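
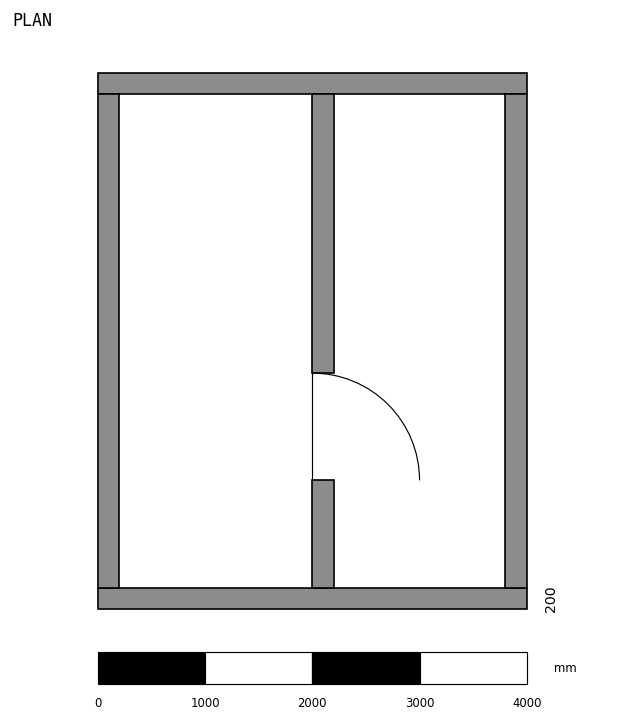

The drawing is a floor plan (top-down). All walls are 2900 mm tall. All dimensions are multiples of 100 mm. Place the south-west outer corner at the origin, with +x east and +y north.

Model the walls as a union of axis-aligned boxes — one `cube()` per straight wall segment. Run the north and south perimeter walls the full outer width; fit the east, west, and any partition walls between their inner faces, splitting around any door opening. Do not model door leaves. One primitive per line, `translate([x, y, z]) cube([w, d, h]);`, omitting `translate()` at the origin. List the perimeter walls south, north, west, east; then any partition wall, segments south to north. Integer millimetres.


cube([4000, 200, 2900]);
translate([0, 4800, 0]) cube([4000, 200, 2900]);
translate([0, 200, 0]) cube([200, 4600, 2900]);
translate([3800, 200, 0]) cube([200, 4600, 2900]);
translate([2000, 200, 0]) cube([200, 1000, 2900]);
translate([2000, 2200, 0]) cube([200, 2600, 2900]);


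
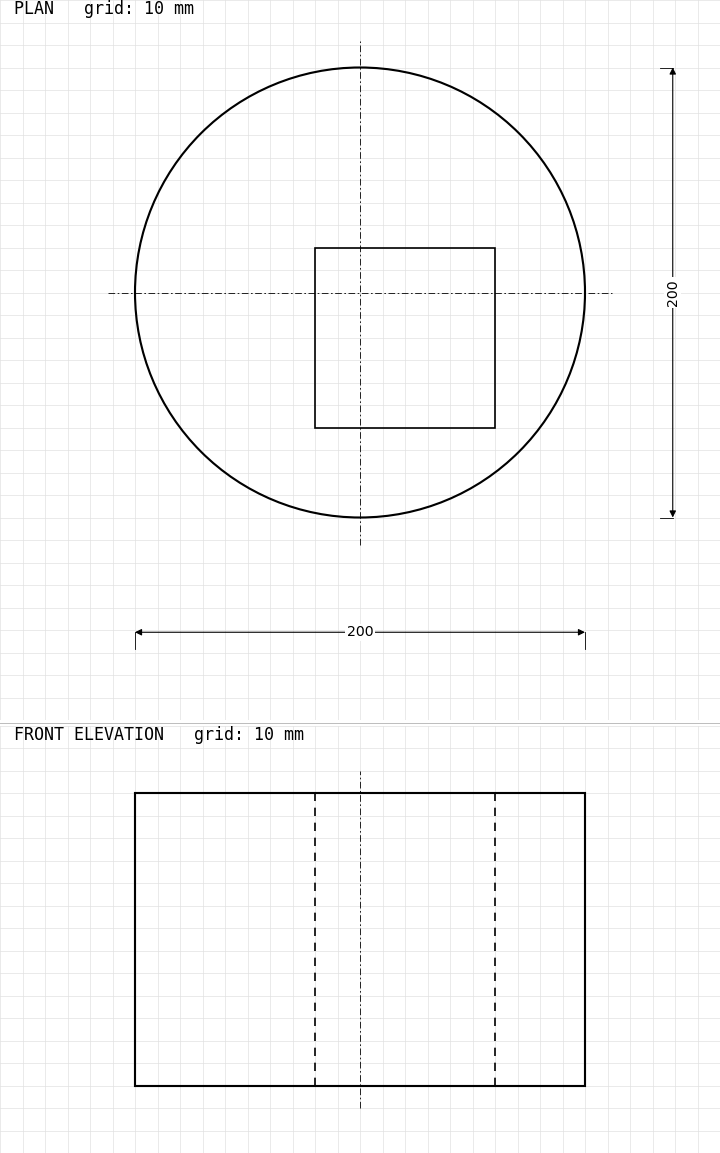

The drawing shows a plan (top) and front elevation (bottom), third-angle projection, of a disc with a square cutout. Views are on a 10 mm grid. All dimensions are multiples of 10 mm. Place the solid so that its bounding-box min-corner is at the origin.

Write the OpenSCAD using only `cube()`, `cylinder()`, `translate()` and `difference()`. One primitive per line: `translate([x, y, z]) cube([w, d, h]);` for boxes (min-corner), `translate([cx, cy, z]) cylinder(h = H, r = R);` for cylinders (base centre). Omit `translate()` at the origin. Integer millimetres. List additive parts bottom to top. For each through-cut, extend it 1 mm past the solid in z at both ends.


difference() {
  translate([100, 100, 0]) cylinder(h = 130, r = 100);
  translate([80, 40, -1]) cube([80, 80, 132]);
}


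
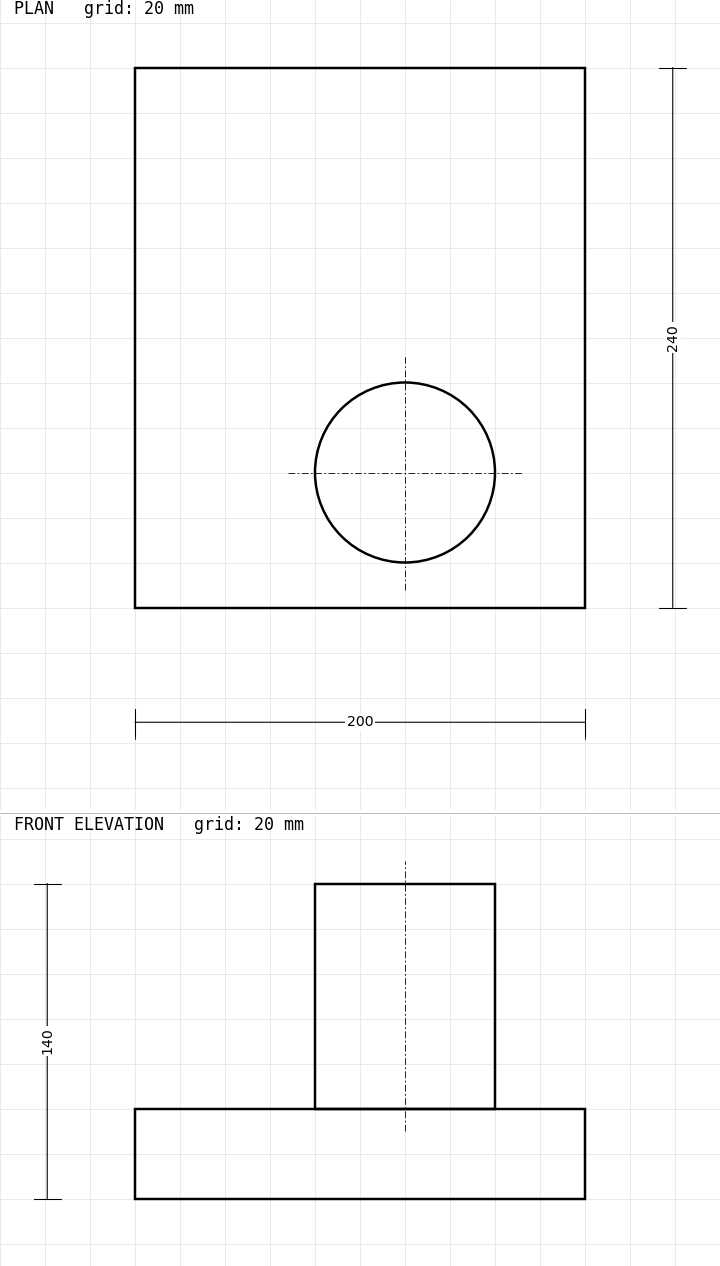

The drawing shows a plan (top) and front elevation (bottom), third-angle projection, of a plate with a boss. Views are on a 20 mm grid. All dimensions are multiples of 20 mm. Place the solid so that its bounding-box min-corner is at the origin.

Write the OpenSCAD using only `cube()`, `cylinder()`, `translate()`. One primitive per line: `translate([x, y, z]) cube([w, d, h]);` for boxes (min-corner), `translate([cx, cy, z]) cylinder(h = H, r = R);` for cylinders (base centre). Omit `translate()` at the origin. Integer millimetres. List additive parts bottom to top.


cube([200, 240, 40]);
translate([120, 60, 40]) cylinder(h = 100, r = 40);


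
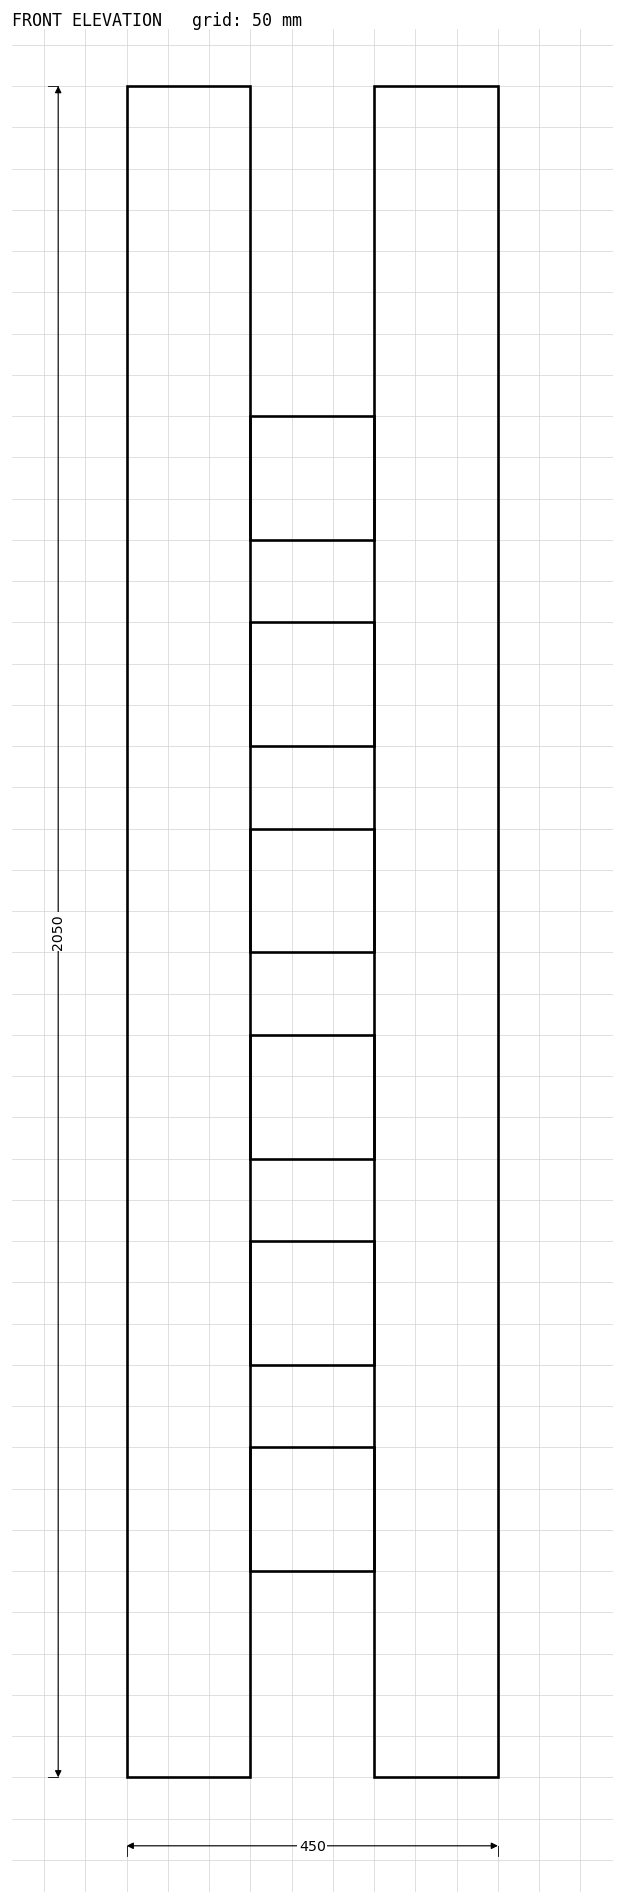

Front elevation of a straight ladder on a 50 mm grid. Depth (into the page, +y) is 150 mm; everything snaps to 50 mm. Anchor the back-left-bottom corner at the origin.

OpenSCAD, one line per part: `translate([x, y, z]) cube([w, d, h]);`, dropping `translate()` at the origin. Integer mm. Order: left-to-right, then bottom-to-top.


cube([150, 150, 2050]);
translate([150, 0, 250]) cube([150, 150, 150]);
translate([150, 0, 500]) cube([150, 150, 150]);
translate([150, 0, 750]) cube([150, 150, 150]);
translate([150, 0, 1000]) cube([150, 150, 150]);
translate([150, 0, 1250]) cube([150, 150, 150]);
translate([150, 0, 1500]) cube([150, 150, 150]);
translate([300, 0, 0]) cube([150, 150, 2050]);


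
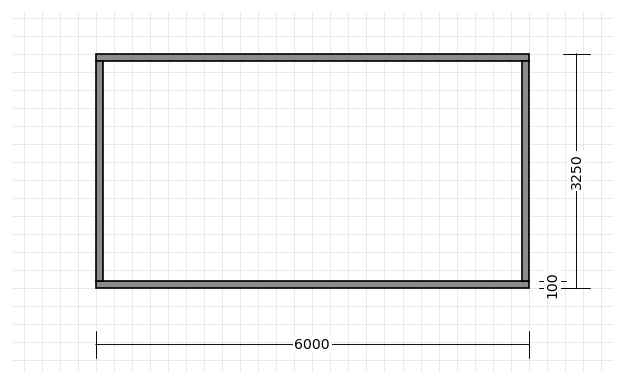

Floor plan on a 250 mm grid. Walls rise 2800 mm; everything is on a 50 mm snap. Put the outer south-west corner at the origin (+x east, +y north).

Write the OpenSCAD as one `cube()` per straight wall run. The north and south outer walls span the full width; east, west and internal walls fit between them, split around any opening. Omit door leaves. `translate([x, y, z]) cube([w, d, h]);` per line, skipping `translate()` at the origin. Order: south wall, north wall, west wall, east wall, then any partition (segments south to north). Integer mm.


cube([6000, 100, 2800]);
translate([0, 3150, 0]) cube([6000, 100, 2800]);
translate([0, 100, 0]) cube([100, 3050, 2800]);
translate([5900, 100, 0]) cube([100, 3050, 2800]);


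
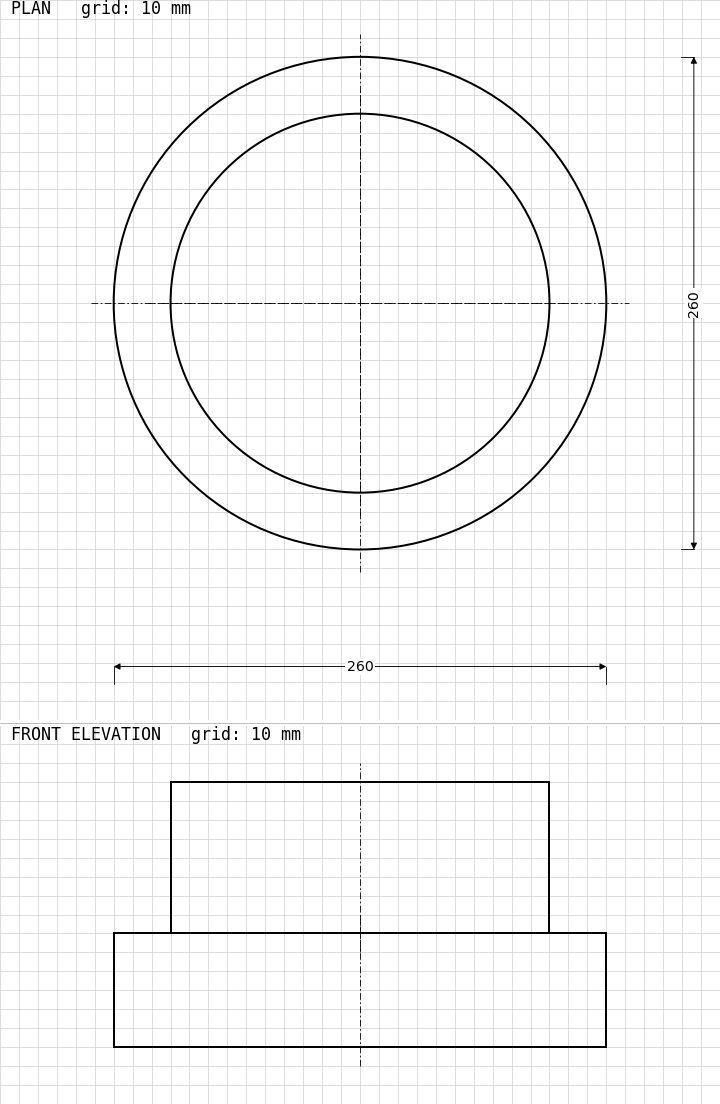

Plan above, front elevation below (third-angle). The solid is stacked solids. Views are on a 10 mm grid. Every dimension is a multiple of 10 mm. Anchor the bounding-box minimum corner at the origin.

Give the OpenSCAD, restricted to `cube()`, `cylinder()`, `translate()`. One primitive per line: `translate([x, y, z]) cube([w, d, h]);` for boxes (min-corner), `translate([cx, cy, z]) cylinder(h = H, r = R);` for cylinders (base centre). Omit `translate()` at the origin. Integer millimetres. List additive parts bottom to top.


translate([130, 130, 0]) cylinder(h = 60, r = 130);
translate([130, 130, 60]) cylinder(h = 80, r = 100);


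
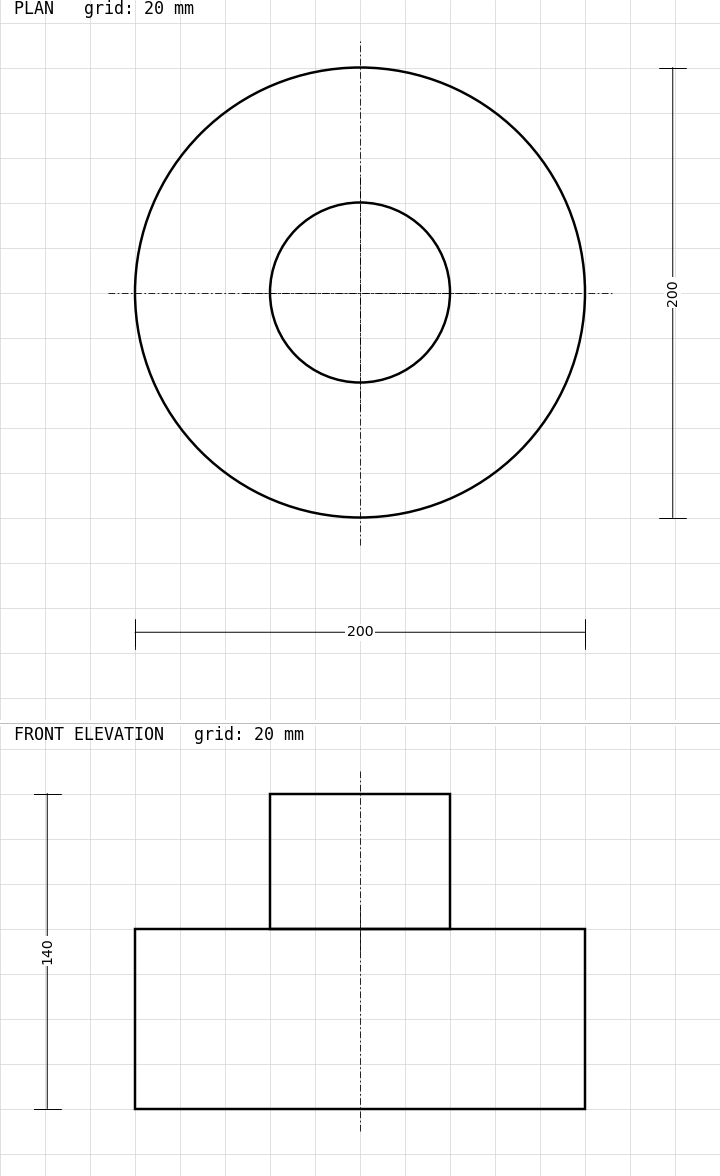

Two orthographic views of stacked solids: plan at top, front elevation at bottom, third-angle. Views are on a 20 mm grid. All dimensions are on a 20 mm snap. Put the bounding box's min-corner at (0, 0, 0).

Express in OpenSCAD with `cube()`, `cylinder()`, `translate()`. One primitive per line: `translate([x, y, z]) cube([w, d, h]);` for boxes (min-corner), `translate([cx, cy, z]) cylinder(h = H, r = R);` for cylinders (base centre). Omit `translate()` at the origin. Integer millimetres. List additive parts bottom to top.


translate([100, 100, 0]) cylinder(h = 80, r = 100);
translate([100, 100, 80]) cylinder(h = 60, r = 40);


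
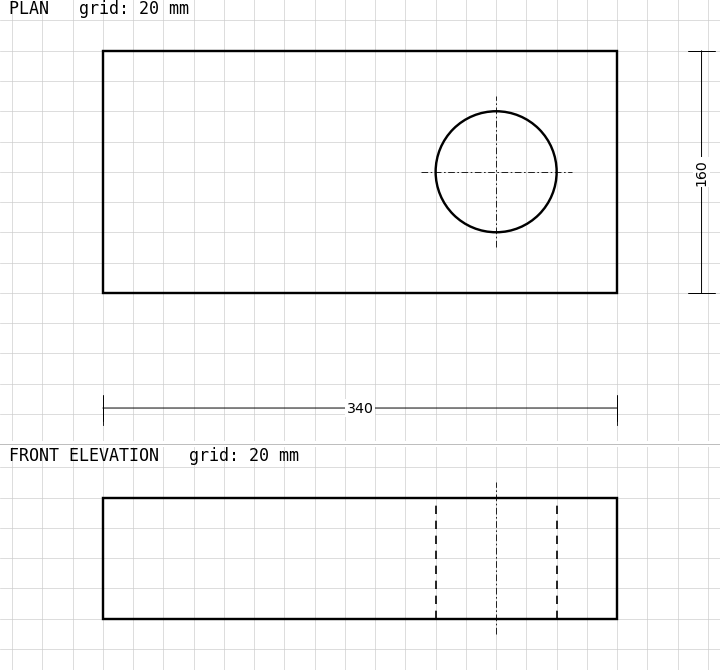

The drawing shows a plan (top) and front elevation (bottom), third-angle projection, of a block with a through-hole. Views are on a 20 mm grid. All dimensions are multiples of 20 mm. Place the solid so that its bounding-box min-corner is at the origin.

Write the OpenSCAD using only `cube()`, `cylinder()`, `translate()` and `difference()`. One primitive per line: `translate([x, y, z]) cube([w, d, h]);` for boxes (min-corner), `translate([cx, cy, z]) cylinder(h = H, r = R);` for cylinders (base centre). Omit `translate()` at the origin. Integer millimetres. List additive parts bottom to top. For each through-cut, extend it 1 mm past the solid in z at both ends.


difference() {
  cube([340, 160, 80]);
  translate([260, 80, -1]) cylinder(h = 82, r = 40);
}


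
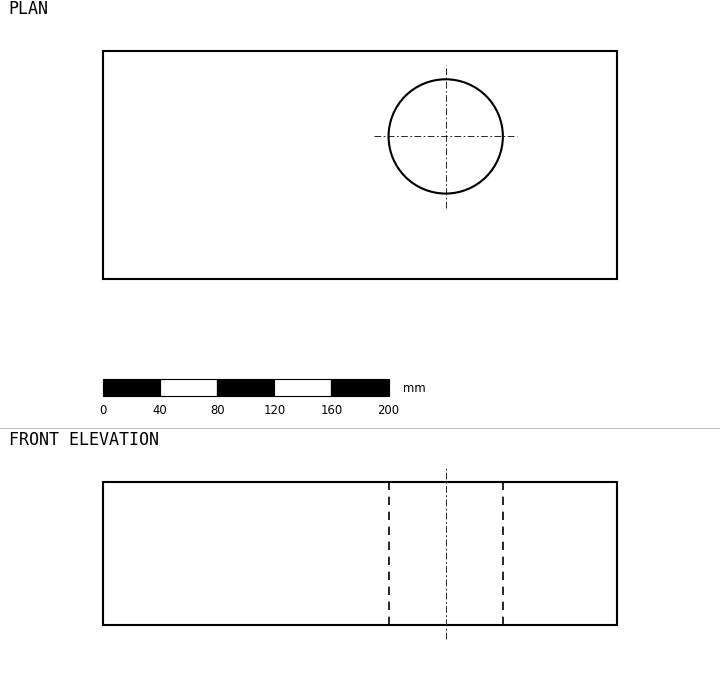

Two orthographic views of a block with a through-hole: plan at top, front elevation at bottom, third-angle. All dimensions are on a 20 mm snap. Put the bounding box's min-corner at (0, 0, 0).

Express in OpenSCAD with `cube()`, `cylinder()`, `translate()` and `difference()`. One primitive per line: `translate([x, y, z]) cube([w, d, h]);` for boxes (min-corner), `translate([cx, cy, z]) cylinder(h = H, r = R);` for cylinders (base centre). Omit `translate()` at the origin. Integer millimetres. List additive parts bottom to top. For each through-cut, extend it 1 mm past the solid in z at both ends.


difference() {
  cube([360, 160, 100]);
  translate([240, 100, -1]) cylinder(h = 102, r = 40);
}


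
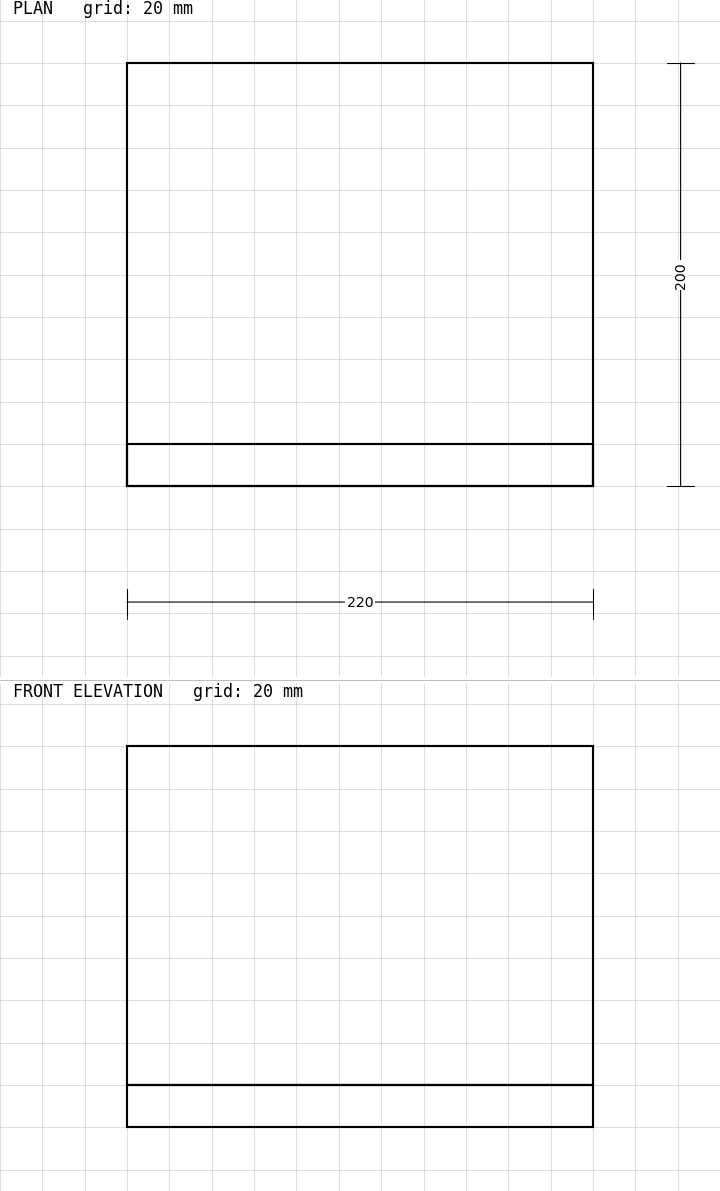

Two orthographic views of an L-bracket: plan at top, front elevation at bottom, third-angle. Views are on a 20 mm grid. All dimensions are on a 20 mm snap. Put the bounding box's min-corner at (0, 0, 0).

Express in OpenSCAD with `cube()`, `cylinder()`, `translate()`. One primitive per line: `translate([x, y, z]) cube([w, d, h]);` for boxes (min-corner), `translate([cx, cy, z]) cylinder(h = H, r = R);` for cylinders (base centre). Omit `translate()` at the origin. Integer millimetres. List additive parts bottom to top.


cube([220, 200, 20]);
translate([0, 0, 20]) cube([220, 20, 160]);


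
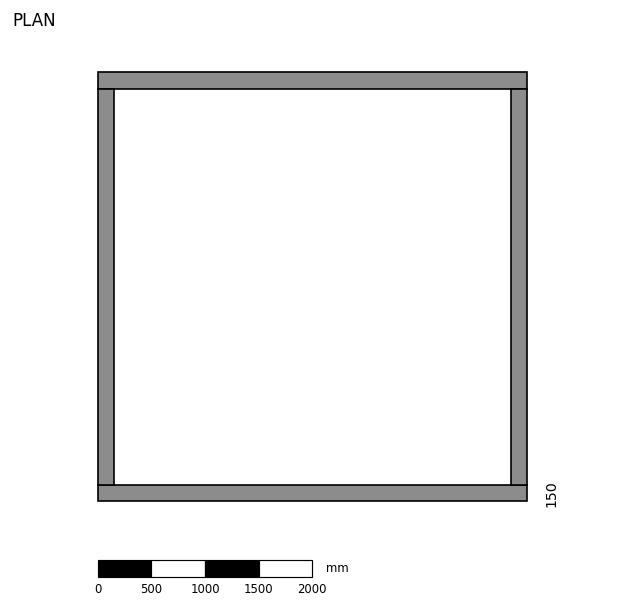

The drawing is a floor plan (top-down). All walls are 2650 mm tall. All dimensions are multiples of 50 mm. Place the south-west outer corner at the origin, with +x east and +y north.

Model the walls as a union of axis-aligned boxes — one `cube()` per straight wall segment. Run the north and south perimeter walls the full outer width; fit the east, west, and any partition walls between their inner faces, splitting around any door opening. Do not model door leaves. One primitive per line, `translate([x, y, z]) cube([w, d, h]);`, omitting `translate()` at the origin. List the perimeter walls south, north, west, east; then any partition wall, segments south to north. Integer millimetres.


cube([4000, 150, 2650]);
translate([0, 3850, 0]) cube([4000, 150, 2650]);
translate([0, 150, 0]) cube([150, 3700, 2650]);
translate([3850, 150, 0]) cube([150, 3700, 2650]);


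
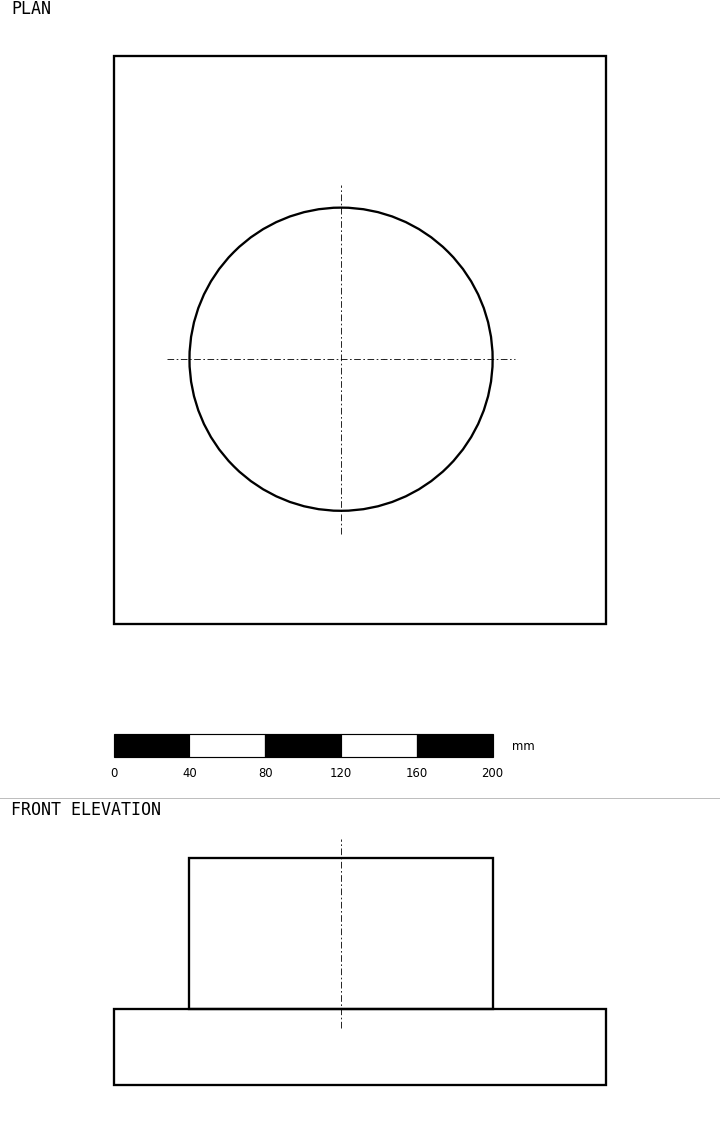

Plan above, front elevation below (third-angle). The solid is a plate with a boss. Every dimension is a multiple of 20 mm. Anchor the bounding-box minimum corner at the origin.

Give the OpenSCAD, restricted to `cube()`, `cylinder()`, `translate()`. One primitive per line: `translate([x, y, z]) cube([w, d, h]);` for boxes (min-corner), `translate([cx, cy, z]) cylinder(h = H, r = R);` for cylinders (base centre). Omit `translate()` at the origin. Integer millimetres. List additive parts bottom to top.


cube([260, 300, 40]);
translate([120, 140, 40]) cylinder(h = 80, r = 80);


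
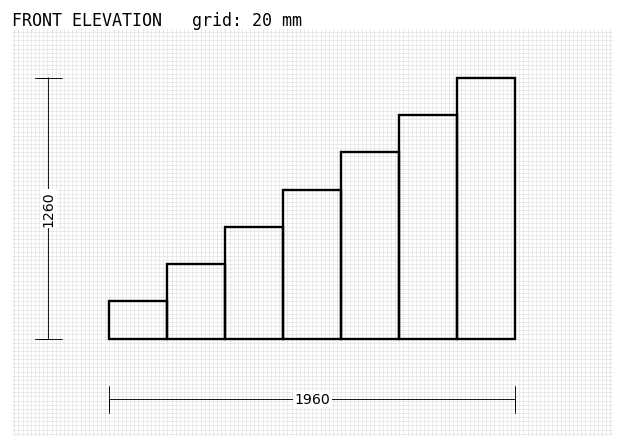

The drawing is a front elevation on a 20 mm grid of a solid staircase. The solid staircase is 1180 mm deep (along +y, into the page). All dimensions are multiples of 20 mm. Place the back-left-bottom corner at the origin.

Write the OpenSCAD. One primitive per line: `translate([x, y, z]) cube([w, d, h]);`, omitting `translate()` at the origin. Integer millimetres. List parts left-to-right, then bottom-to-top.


cube([280, 1180, 180]);
translate([280, 0, 0]) cube([280, 1180, 360]);
translate([560, 0, 0]) cube([280, 1180, 540]);
translate([840, 0, 0]) cube([280, 1180, 720]);
translate([1120, 0, 0]) cube([280, 1180, 900]);
translate([1400, 0, 0]) cube([280, 1180, 1080]);
translate([1680, 0, 0]) cube([280, 1180, 1260]);


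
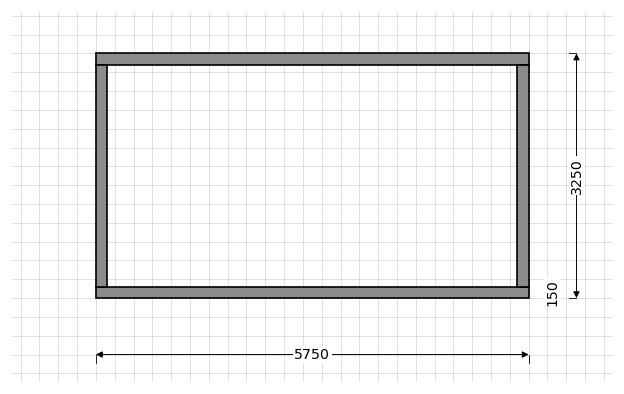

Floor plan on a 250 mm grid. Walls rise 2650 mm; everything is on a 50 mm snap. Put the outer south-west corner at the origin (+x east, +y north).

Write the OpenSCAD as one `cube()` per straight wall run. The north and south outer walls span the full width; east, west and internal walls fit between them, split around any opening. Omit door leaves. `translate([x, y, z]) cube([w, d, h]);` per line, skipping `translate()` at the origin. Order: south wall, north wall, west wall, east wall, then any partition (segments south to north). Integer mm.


cube([5750, 150, 2650]);
translate([0, 3100, 0]) cube([5750, 150, 2650]);
translate([0, 150, 0]) cube([150, 2950, 2650]);
translate([5600, 150, 0]) cube([150, 2950, 2650]);


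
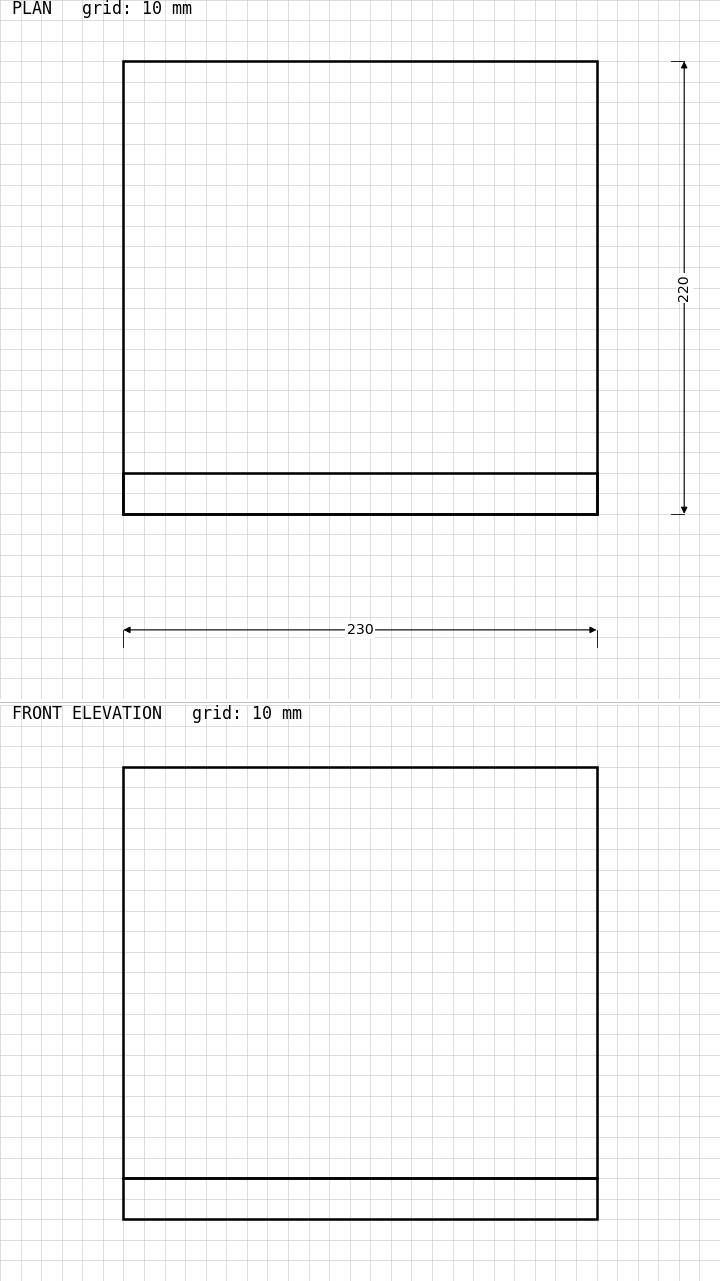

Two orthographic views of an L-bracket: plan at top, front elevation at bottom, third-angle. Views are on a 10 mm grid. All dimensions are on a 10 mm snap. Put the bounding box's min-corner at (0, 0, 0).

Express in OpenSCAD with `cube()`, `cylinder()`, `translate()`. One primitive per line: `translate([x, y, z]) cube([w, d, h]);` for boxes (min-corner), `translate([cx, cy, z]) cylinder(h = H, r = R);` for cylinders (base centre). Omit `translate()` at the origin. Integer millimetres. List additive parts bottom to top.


cube([230, 220, 20]);
translate([0, 0, 20]) cube([230, 20, 200]);


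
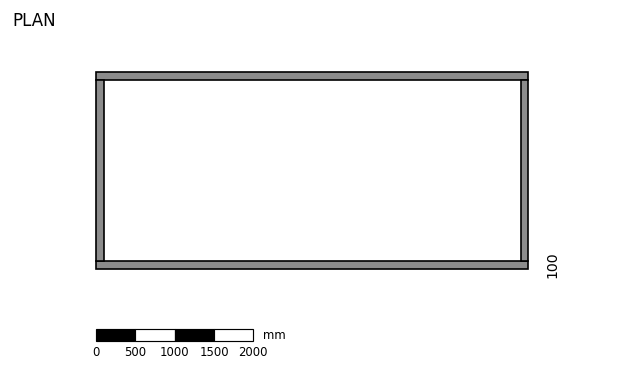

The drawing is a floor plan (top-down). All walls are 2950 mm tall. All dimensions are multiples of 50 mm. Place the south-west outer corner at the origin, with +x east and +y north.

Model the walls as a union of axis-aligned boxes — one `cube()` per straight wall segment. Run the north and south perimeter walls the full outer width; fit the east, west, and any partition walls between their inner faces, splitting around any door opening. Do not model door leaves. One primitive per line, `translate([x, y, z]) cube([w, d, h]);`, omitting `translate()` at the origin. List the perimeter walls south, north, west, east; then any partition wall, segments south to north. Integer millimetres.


cube([5500, 100, 2950]);
translate([0, 2400, 0]) cube([5500, 100, 2950]);
translate([0, 100, 0]) cube([100, 2300, 2950]);
translate([5400, 100, 0]) cube([100, 2300, 2950]);


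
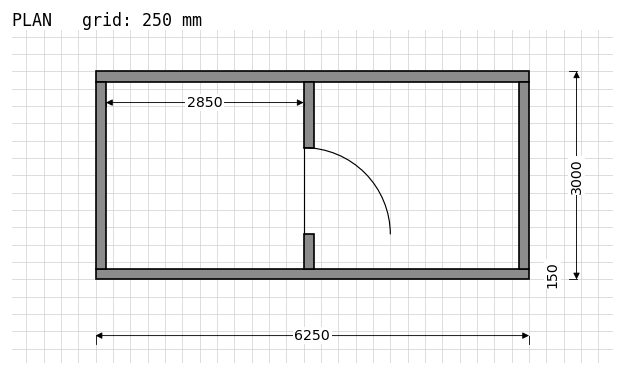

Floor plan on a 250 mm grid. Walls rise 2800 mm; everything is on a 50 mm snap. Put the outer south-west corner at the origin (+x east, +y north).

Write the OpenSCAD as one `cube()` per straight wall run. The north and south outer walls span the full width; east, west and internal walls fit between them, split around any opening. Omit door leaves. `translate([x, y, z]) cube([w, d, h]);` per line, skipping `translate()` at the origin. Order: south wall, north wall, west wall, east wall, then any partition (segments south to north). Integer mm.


cube([6250, 150, 2800]);
translate([0, 2850, 0]) cube([6250, 150, 2800]);
translate([0, 150, 0]) cube([150, 2700, 2800]);
translate([6100, 150, 0]) cube([150, 2700, 2800]);
translate([3000, 150, 0]) cube([150, 500, 2800]);
translate([3000, 1900, 0]) cube([150, 950, 2800]);


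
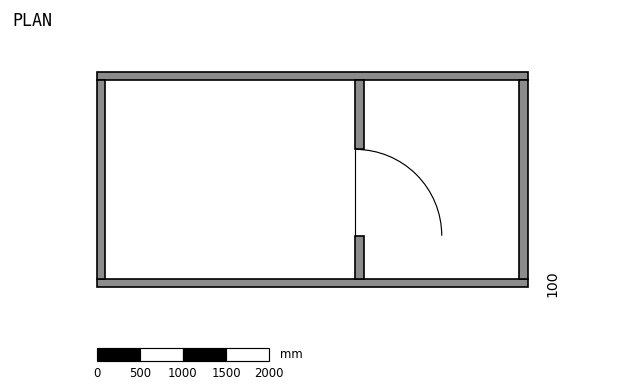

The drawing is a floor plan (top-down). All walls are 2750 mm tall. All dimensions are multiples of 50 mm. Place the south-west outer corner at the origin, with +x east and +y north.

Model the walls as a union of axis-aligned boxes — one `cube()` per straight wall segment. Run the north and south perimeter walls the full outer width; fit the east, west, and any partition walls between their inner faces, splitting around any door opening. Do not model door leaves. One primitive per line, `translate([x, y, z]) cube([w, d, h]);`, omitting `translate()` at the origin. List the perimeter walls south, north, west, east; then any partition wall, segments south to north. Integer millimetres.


cube([5000, 100, 2750]);
translate([0, 2400, 0]) cube([5000, 100, 2750]);
translate([0, 100, 0]) cube([100, 2300, 2750]);
translate([4900, 100, 0]) cube([100, 2300, 2750]);
translate([3000, 100, 0]) cube([100, 500, 2750]);
translate([3000, 1600, 0]) cube([100, 800, 2750]);


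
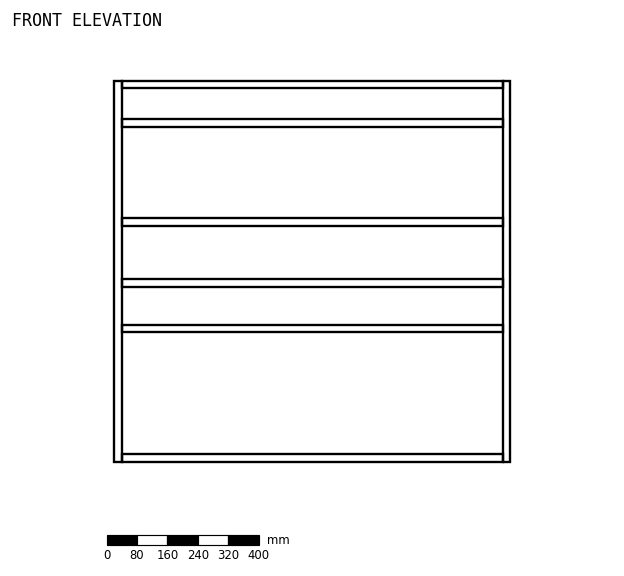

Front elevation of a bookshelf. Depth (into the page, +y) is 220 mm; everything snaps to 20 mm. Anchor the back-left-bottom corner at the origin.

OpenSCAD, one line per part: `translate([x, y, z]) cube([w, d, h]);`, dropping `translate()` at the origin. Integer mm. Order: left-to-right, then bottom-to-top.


cube([20, 220, 1000]);
translate([20, 0, 0]) cube([1000, 220, 20]);
translate([20, 0, 340]) cube([1000, 220, 20]);
translate([20, 0, 460]) cube([1000, 220, 20]);
translate([20, 0, 620]) cube([1000, 220, 20]);
translate([20, 0, 880]) cube([1000, 220, 20]);
translate([20, 0, 980]) cube([1000, 220, 20]);
translate([1020, 0, 0]) cube([20, 220, 1000]);


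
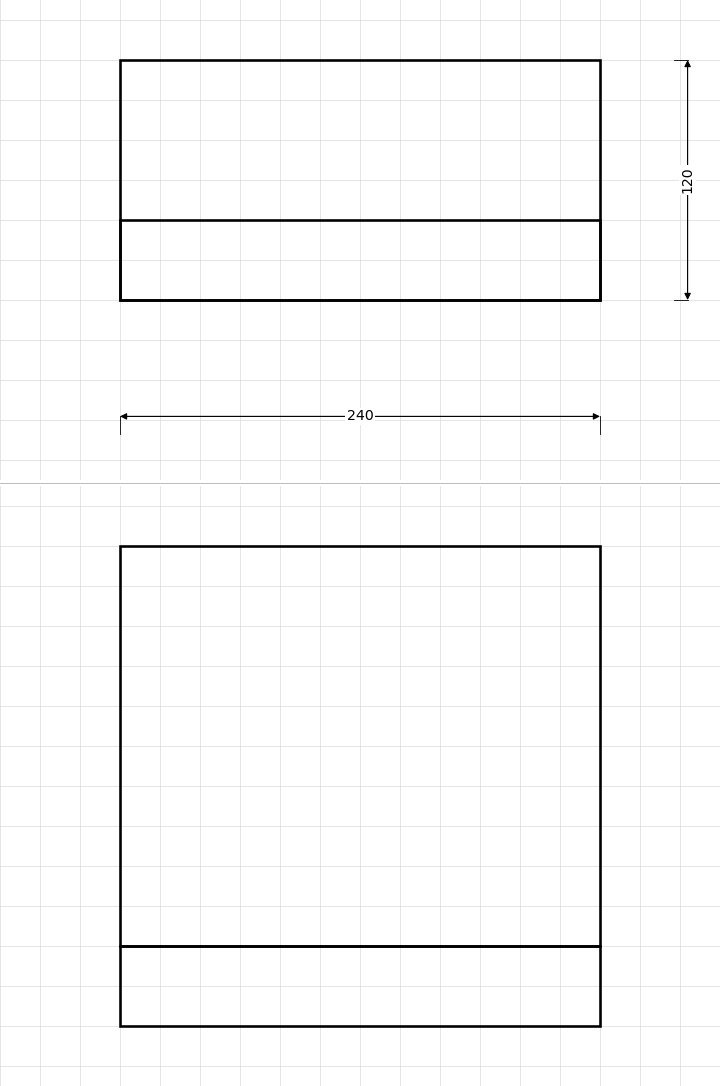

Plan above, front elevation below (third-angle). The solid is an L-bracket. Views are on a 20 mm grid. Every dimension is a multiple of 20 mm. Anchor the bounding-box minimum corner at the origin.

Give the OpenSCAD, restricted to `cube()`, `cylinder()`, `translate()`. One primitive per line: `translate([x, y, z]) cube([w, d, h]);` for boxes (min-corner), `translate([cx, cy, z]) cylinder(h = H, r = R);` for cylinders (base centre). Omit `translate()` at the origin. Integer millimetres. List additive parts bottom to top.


cube([240, 120, 40]);
translate([0, 0, 40]) cube([240, 40, 200]);


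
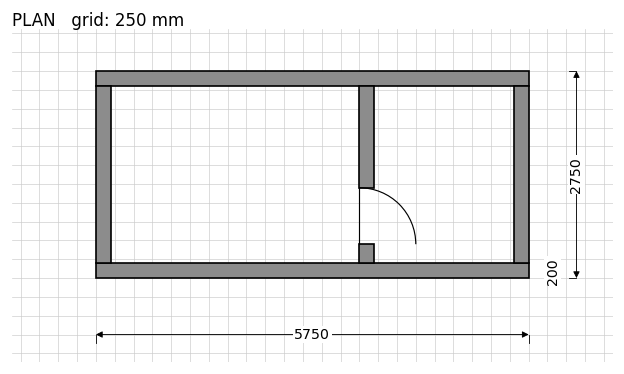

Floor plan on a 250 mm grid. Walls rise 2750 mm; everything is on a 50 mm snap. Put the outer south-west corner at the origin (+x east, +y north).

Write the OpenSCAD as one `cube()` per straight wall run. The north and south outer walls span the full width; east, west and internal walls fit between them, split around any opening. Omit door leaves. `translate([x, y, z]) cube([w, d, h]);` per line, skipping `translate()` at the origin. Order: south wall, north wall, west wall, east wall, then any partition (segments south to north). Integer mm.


cube([5750, 200, 2750]);
translate([0, 2550, 0]) cube([5750, 200, 2750]);
translate([0, 200, 0]) cube([200, 2350, 2750]);
translate([5550, 200, 0]) cube([200, 2350, 2750]);
translate([3500, 200, 0]) cube([200, 250, 2750]);
translate([3500, 1200, 0]) cube([200, 1350, 2750]);


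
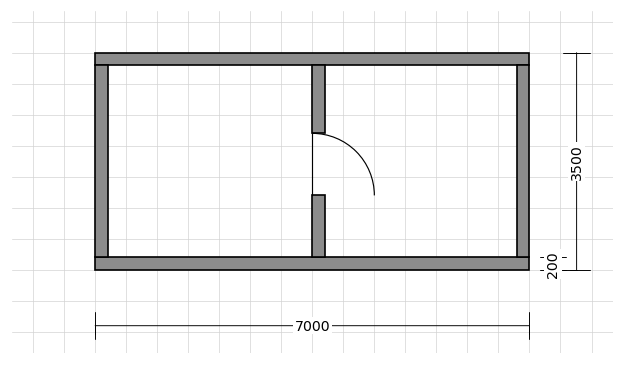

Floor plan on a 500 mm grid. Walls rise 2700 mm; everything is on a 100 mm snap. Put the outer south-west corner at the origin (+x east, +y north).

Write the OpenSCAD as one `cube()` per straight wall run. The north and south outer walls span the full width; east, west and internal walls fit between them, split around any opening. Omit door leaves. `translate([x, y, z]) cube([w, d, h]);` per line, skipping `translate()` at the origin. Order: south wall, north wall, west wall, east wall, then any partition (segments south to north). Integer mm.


cube([7000, 200, 2700]);
translate([0, 3300, 0]) cube([7000, 200, 2700]);
translate([0, 200, 0]) cube([200, 3100, 2700]);
translate([6800, 200, 0]) cube([200, 3100, 2700]);
translate([3500, 200, 0]) cube([200, 1000, 2700]);
translate([3500, 2200, 0]) cube([200, 1100, 2700]);


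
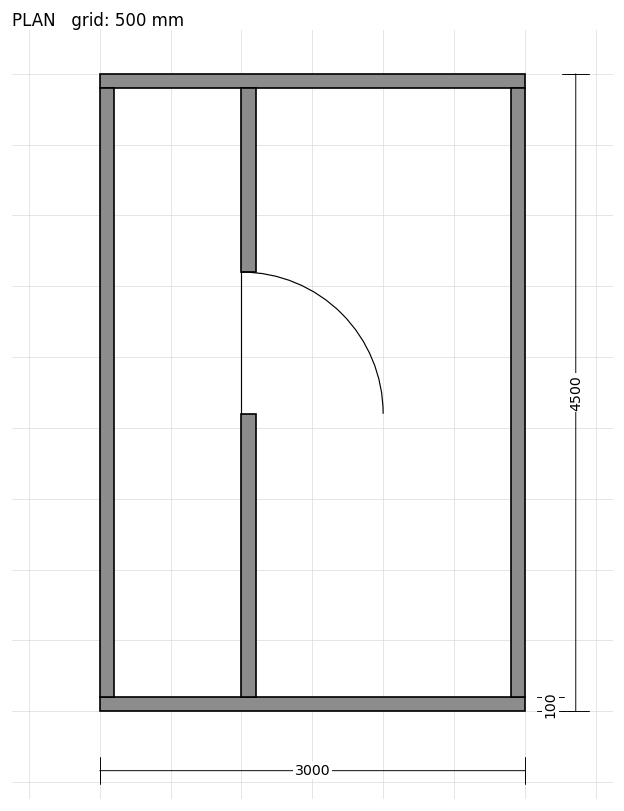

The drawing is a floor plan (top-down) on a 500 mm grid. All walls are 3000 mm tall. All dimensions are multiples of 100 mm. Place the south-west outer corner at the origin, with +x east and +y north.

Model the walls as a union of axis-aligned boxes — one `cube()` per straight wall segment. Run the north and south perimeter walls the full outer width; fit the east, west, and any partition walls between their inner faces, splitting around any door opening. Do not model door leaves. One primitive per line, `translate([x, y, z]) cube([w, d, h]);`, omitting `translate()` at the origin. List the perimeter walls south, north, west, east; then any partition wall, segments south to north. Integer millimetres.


cube([3000, 100, 3000]);
translate([0, 4400, 0]) cube([3000, 100, 3000]);
translate([0, 100, 0]) cube([100, 4300, 3000]);
translate([2900, 100, 0]) cube([100, 4300, 3000]);
translate([1000, 100, 0]) cube([100, 2000, 3000]);
translate([1000, 3100, 0]) cube([100, 1300, 3000]);


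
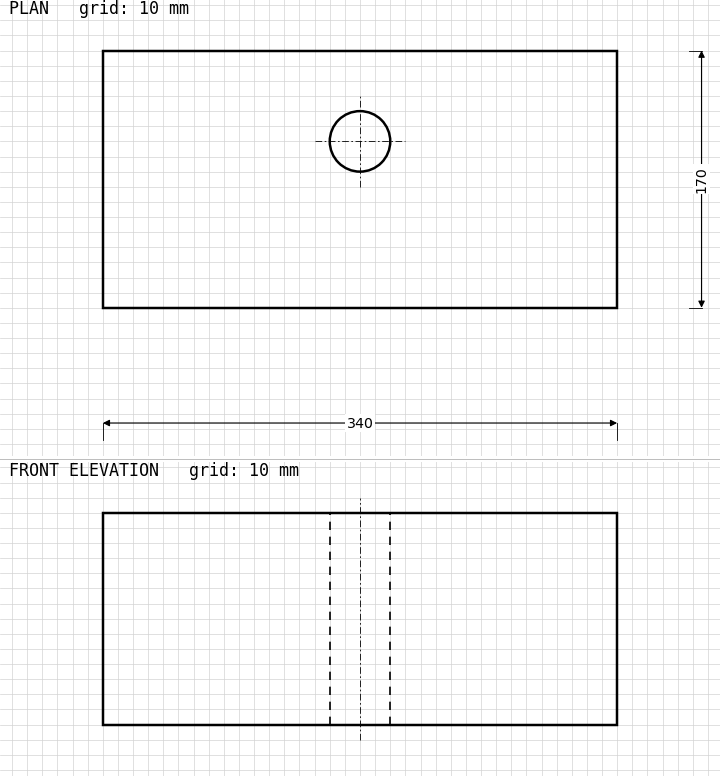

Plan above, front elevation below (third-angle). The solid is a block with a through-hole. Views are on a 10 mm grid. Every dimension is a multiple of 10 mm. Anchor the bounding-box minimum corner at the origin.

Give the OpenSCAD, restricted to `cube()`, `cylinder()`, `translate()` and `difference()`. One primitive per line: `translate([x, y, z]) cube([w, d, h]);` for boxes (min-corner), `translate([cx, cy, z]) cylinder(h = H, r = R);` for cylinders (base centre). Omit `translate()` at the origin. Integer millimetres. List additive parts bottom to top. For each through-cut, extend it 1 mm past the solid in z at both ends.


difference() {
  cube([340, 170, 140]);
  translate([170, 110, -1]) cylinder(h = 142, r = 20);
}


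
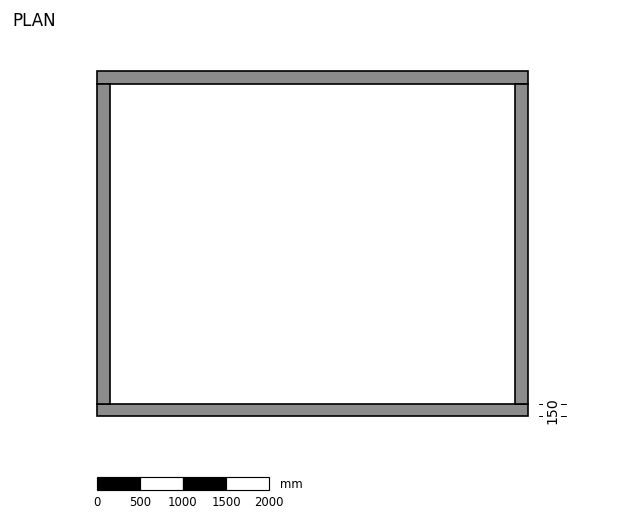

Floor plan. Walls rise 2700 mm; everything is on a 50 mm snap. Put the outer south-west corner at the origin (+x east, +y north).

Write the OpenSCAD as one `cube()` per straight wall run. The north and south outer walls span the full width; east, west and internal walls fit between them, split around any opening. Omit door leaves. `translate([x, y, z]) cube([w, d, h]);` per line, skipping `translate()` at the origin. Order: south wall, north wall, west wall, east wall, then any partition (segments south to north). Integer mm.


cube([5000, 150, 2700]);
translate([0, 3850, 0]) cube([5000, 150, 2700]);
translate([0, 150, 0]) cube([150, 3700, 2700]);
translate([4850, 150, 0]) cube([150, 3700, 2700]);


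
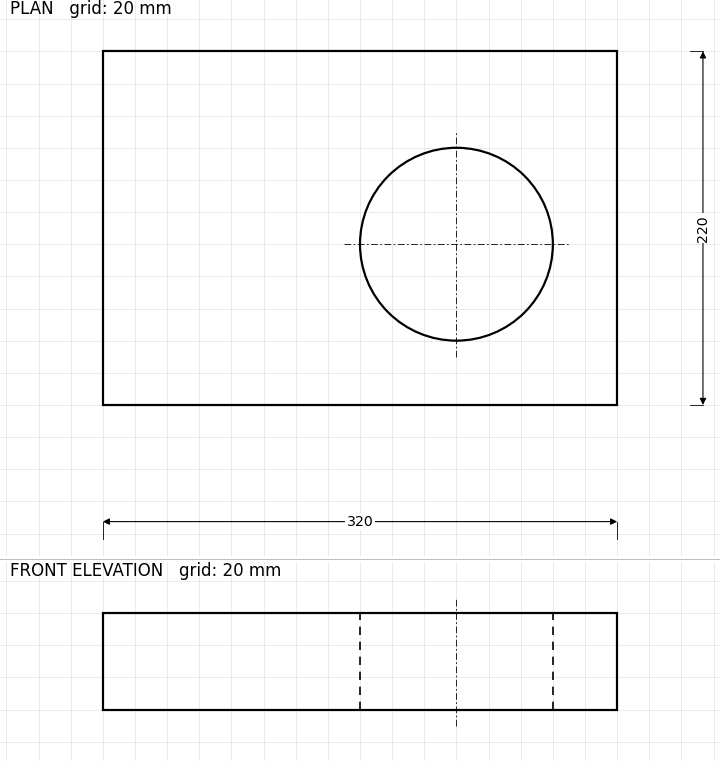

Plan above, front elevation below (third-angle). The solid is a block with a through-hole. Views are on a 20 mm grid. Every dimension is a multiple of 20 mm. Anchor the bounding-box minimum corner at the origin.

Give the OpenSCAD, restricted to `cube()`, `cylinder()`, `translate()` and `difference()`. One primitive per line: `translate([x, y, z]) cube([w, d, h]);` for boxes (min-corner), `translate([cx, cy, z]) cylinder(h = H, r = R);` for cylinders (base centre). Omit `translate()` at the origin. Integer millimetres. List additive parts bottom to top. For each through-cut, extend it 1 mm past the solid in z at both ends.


difference() {
  cube([320, 220, 60]);
  translate([220, 100, -1]) cylinder(h = 62, r = 60);
}


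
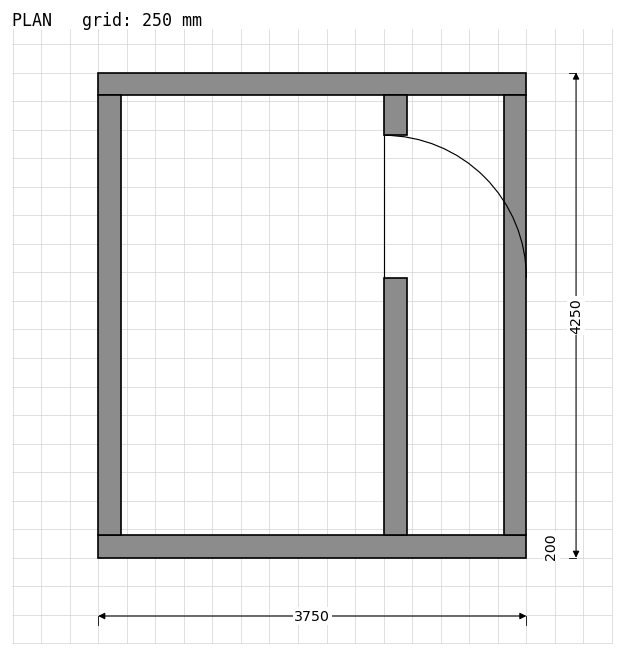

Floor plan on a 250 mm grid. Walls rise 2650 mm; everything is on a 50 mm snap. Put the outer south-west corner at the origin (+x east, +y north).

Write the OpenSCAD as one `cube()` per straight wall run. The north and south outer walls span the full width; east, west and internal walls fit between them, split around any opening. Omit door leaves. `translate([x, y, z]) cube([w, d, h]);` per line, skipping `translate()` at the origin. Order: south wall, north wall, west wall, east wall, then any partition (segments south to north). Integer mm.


cube([3750, 200, 2650]);
translate([0, 4050, 0]) cube([3750, 200, 2650]);
translate([0, 200, 0]) cube([200, 3850, 2650]);
translate([3550, 200, 0]) cube([200, 3850, 2650]);
translate([2500, 200, 0]) cube([200, 2250, 2650]);
translate([2500, 3700, 0]) cube([200, 350, 2650]);


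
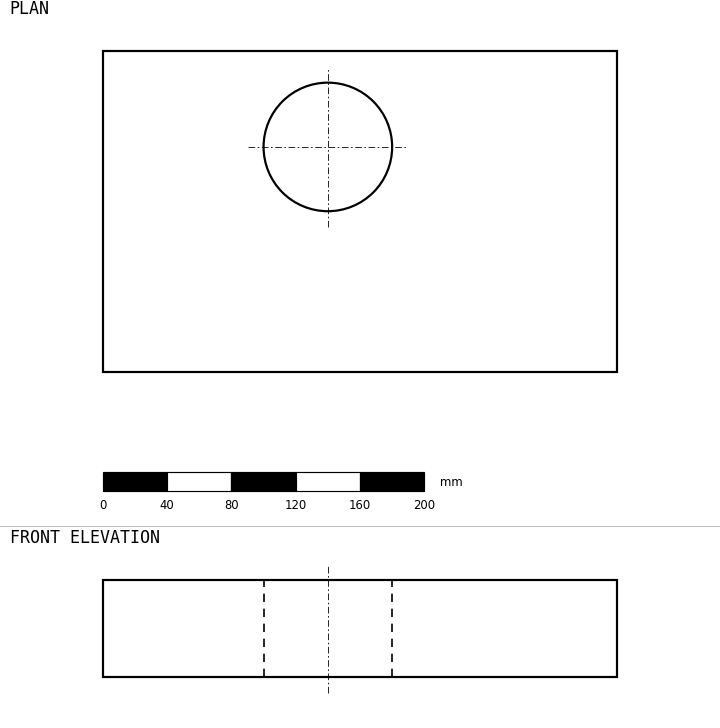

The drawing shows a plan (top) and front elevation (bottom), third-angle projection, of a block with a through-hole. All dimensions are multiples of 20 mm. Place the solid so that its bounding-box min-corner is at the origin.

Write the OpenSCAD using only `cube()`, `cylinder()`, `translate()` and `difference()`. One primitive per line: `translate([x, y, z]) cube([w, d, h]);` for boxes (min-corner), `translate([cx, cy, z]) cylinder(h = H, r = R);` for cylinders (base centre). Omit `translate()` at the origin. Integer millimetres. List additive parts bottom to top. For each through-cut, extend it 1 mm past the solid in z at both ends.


difference() {
  cube([320, 200, 60]);
  translate([140, 140, -1]) cylinder(h = 62, r = 40);
}


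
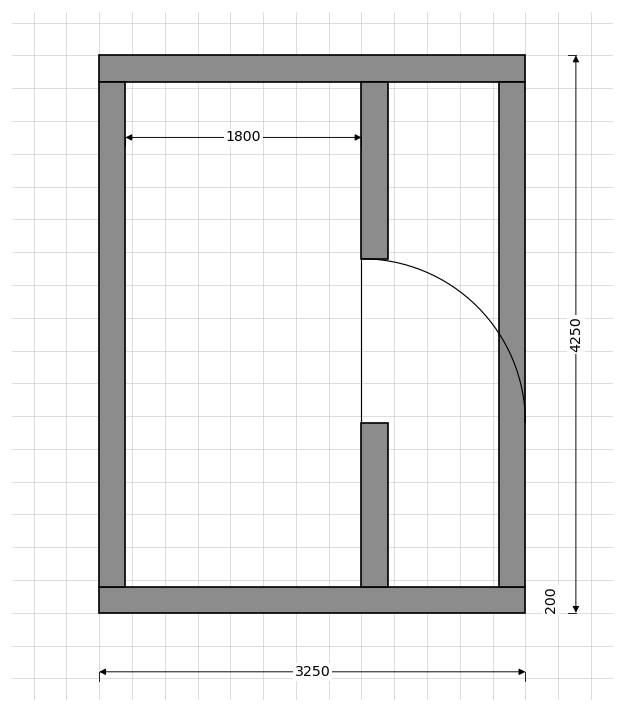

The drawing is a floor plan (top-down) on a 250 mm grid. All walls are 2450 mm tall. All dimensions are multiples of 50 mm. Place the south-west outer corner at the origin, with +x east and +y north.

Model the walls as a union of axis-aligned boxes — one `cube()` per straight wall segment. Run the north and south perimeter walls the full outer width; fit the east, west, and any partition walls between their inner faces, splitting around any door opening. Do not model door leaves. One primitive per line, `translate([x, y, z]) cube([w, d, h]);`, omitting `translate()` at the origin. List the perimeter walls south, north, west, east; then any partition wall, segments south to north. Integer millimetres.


cube([3250, 200, 2450]);
translate([0, 4050, 0]) cube([3250, 200, 2450]);
translate([0, 200, 0]) cube([200, 3850, 2450]);
translate([3050, 200, 0]) cube([200, 3850, 2450]);
translate([2000, 200, 0]) cube([200, 1250, 2450]);
translate([2000, 2700, 0]) cube([200, 1350, 2450]);


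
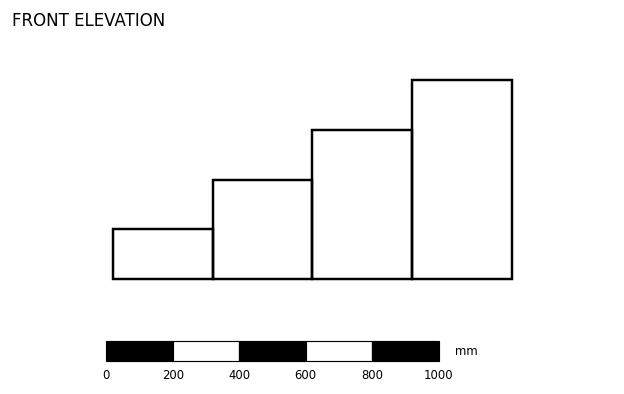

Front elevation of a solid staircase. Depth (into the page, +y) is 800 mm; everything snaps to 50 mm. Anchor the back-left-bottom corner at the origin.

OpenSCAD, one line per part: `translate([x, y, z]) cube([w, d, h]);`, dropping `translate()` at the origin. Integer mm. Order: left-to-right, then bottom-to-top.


cube([300, 800, 150]);
translate([300, 0, 0]) cube([300, 800, 300]);
translate([600, 0, 0]) cube([300, 800, 450]);
translate([900, 0, 0]) cube([300, 800, 600]);


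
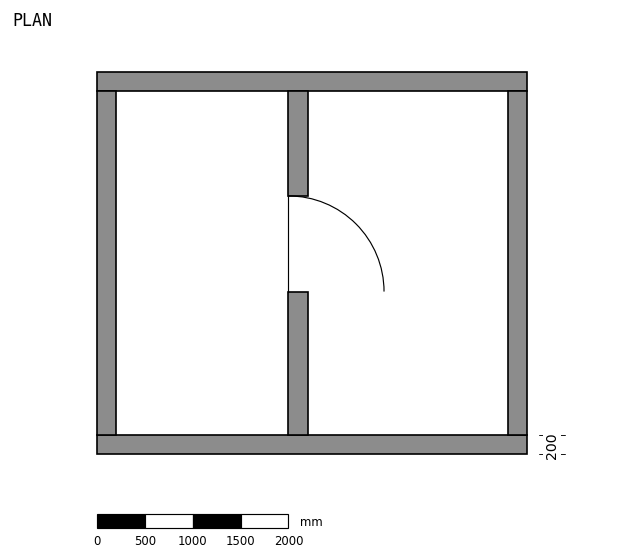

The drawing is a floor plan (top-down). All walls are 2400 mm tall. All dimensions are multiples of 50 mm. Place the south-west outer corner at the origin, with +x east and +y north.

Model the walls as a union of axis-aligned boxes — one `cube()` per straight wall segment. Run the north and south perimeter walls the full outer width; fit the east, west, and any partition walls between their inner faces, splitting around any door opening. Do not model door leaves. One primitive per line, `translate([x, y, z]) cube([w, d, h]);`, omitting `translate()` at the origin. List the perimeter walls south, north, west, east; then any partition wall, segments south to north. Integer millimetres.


cube([4500, 200, 2400]);
translate([0, 3800, 0]) cube([4500, 200, 2400]);
translate([0, 200, 0]) cube([200, 3600, 2400]);
translate([4300, 200, 0]) cube([200, 3600, 2400]);
translate([2000, 200, 0]) cube([200, 1500, 2400]);
translate([2000, 2700, 0]) cube([200, 1100, 2400]);


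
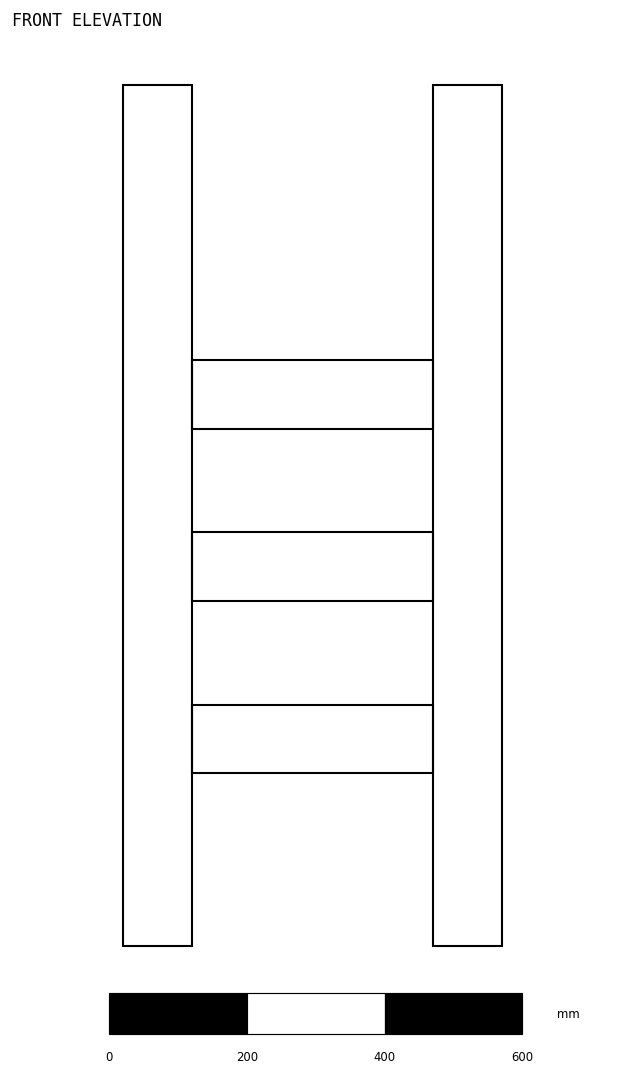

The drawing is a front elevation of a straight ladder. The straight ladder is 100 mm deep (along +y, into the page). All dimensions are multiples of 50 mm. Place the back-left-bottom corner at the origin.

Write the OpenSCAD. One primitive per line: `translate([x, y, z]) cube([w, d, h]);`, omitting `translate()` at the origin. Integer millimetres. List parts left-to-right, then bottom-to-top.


cube([100, 100, 1250]);
translate([100, 0, 250]) cube([350, 100, 100]);
translate([100, 0, 500]) cube([350, 100, 100]);
translate([100, 0, 750]) cube([350, 100, 100]);
translate([450, 0, 0]) cube([100, 100, 1250]);


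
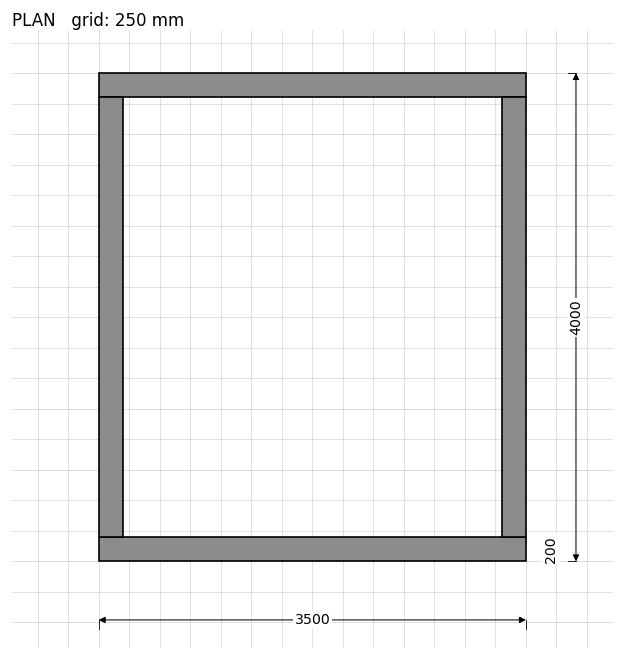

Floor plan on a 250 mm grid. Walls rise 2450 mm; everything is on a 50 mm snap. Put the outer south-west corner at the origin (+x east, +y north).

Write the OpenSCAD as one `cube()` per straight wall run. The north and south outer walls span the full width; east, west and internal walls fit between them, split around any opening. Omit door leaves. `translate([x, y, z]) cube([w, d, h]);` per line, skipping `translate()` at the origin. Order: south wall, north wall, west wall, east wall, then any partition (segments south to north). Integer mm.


cube([3500, 200, 2450]);
translate([0, 3800, 0]) cube([3500, 200, 2450]);
translate([0, 200, 0]) cube([200, 3600, 2450]);
translate([3300, 200, 0]) cube([200, 3600, 2450]);


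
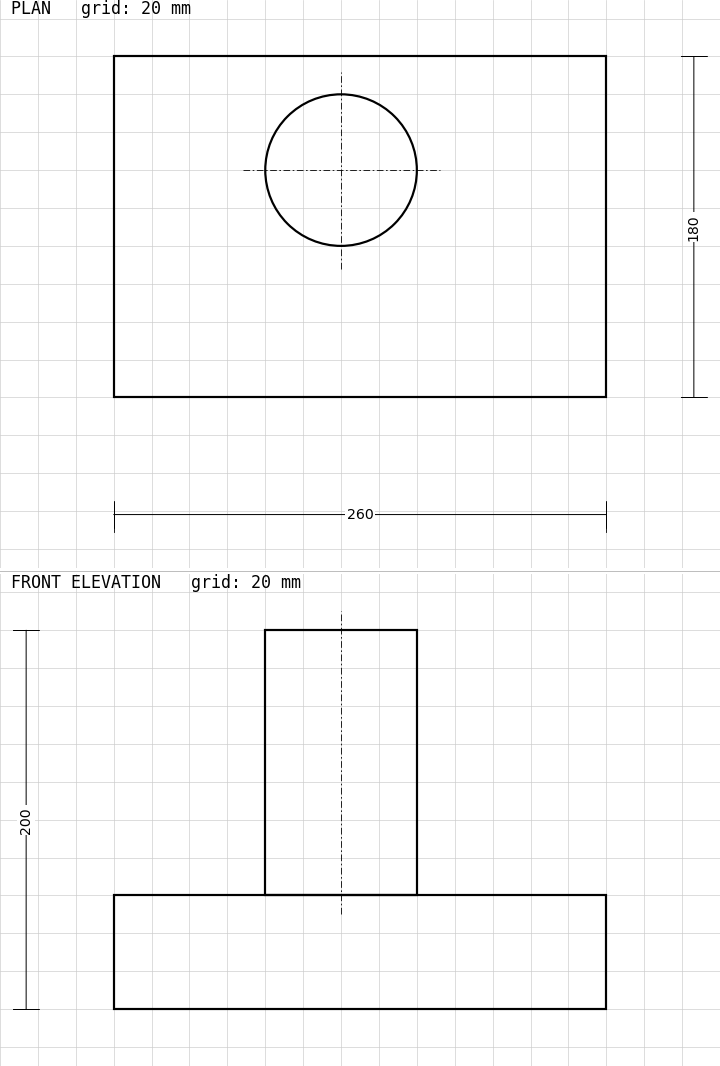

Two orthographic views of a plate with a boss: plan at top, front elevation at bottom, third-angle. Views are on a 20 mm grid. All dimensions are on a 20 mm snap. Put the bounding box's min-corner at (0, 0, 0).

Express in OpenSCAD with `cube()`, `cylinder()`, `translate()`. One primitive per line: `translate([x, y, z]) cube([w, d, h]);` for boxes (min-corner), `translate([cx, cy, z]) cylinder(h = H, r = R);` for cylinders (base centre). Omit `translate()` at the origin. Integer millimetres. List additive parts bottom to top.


cube([260, 180, 60]);
translate([120, 120, 60]) cylinder(h = 140, r = 40);


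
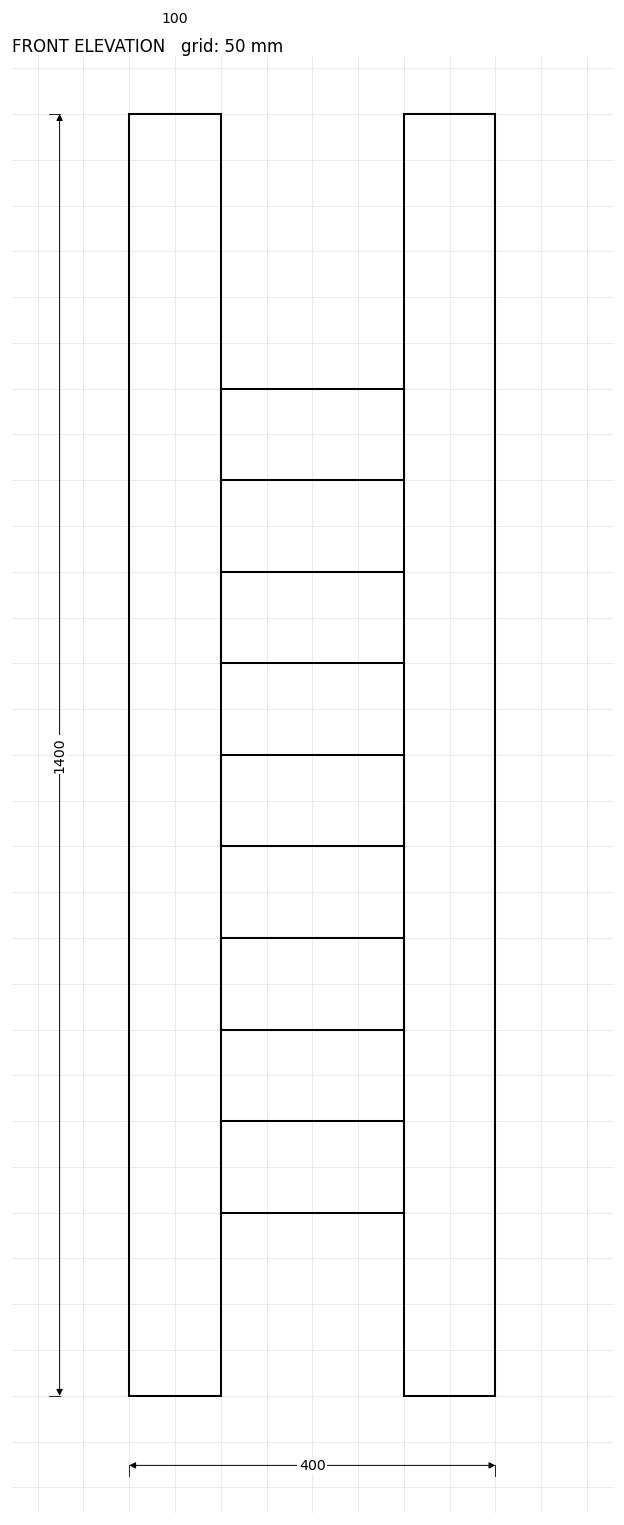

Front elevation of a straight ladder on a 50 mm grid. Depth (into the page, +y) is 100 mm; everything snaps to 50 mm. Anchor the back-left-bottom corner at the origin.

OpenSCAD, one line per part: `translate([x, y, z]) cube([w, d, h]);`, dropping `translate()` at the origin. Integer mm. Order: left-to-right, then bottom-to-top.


cube([100, 100, 1400]);
translate([100, 0, 200]) cube([200, 100, 100]);
translate([100, 0, 400]) cube([200, 100, 100]);
translate([100, 0, 600]) cube([200, 100, 100]);
translate([100, 0, 800]) cube([200, 100, 100]);
translate([100, 0, 1000]) cube([200, 100, 100]);
translate([300, 0, 0]) cube([100, 100, 1400]);


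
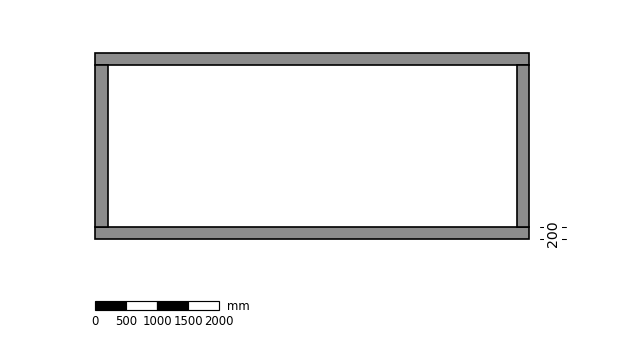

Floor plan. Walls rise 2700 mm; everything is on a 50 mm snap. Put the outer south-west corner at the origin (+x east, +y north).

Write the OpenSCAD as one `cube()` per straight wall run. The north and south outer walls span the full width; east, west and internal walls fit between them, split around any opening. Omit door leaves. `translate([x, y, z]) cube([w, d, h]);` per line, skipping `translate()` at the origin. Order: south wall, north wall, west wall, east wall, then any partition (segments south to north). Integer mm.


cube([7000, 200, 2700]);
translate([0, 2800, 0]) cube([7000, 200, 2700]);
translate([0, 200, 0]) cube([200, 2600, 2700]);
translate([6800, 200, 0]) cube([200, 2600, 2700]);


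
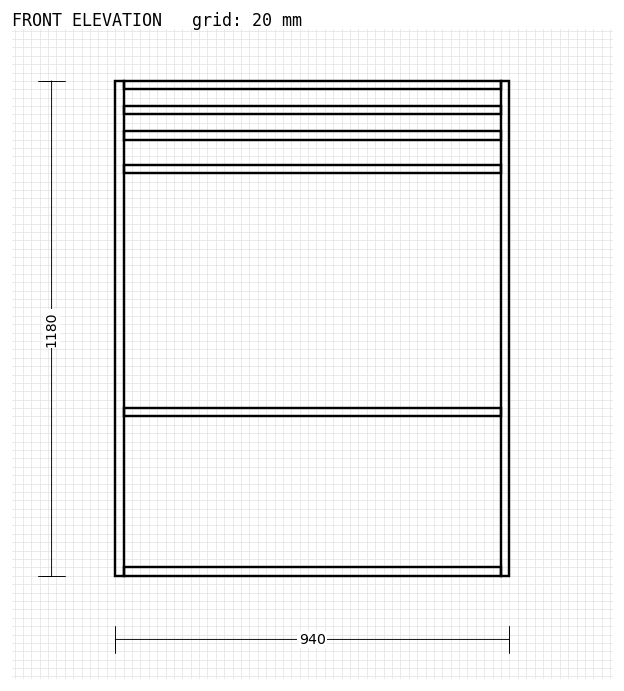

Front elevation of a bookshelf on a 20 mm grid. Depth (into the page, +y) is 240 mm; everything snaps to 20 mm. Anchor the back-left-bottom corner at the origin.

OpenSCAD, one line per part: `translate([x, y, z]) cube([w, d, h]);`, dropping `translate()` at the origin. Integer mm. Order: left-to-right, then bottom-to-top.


cube([20, 240, 1180]);
translate([20, 0, 0]) cube([900, 240, 20]);
translate([20, 0, 380]) cube([900, 240, 20]);
translate([20, 0, 960]) cube([900, 240, 20]);
translate([20, 0, 1040]) cube([900, 240, 20]);
translate([20, 0, 1100]) cube([900, 240, 20]);
translate([20, 0, 1160]) cube([900, 240, 20]);
translate([920, 0, 0]) cube([20, 240, 1180]);


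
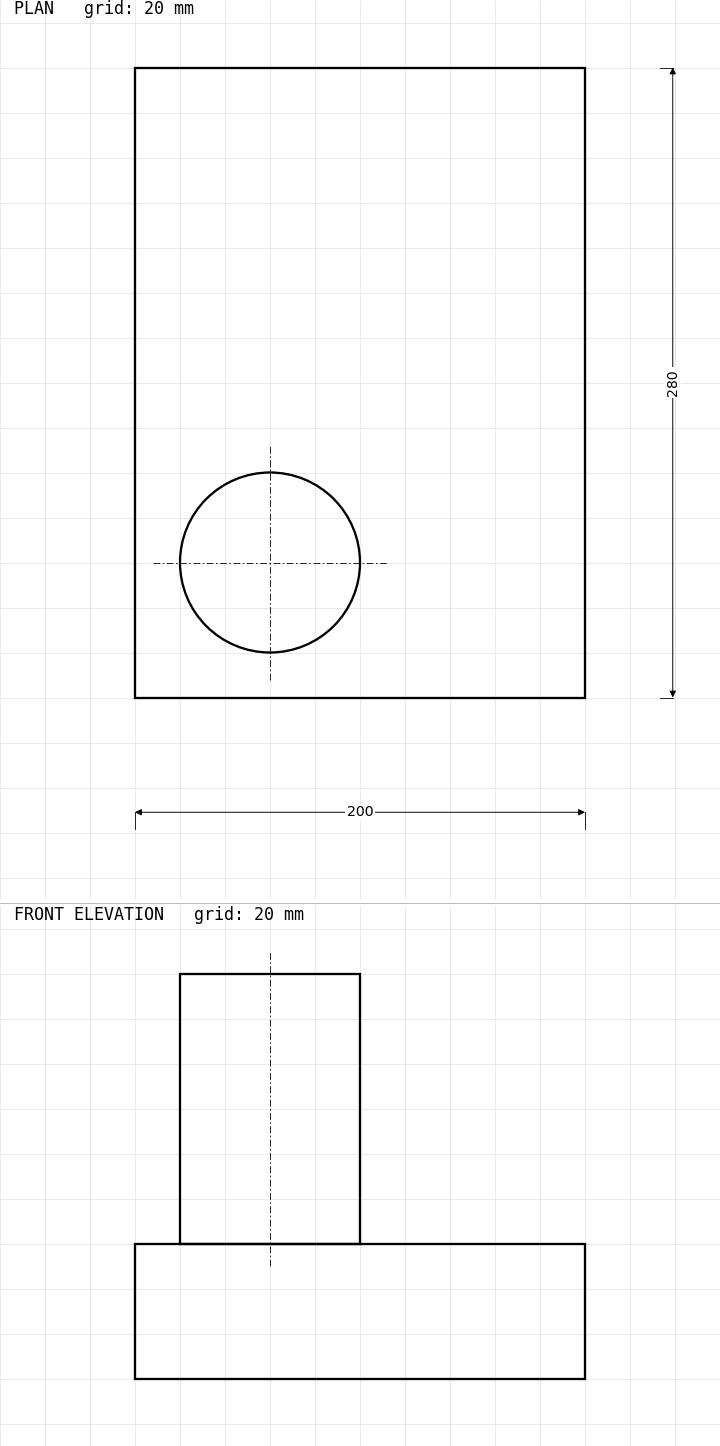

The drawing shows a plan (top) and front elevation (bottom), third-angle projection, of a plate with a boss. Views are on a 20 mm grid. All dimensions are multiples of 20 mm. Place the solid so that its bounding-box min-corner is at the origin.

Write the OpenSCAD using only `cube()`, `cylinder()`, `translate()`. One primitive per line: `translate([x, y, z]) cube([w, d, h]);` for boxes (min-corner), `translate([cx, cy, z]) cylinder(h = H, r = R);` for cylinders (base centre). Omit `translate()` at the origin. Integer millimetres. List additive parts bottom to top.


cube([200, 280, 60]);
translate([60, 60, 60]) cylinder(h = 120, r = 40);


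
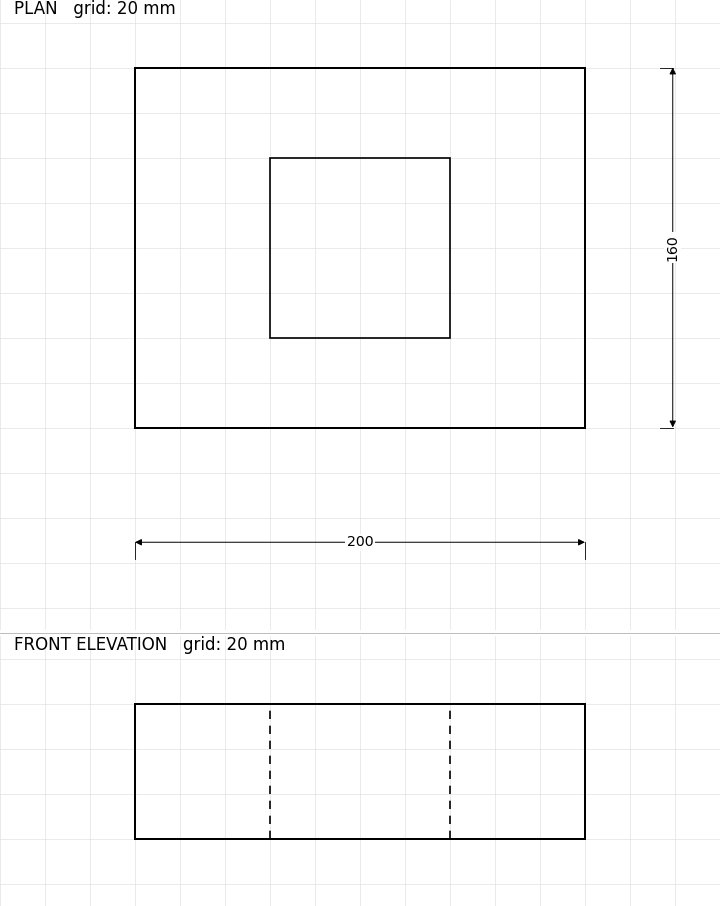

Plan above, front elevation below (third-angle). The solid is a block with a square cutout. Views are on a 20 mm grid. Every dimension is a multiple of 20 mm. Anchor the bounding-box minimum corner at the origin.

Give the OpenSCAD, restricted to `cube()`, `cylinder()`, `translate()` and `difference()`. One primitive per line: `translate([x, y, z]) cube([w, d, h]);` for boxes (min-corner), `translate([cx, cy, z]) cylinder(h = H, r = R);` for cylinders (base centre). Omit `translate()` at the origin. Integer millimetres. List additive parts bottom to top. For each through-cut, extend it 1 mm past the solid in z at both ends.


difference() {
  cube([200, 160, 60]);
  translate([60, 40, -1]) cube([80, 80, 62]);
}
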